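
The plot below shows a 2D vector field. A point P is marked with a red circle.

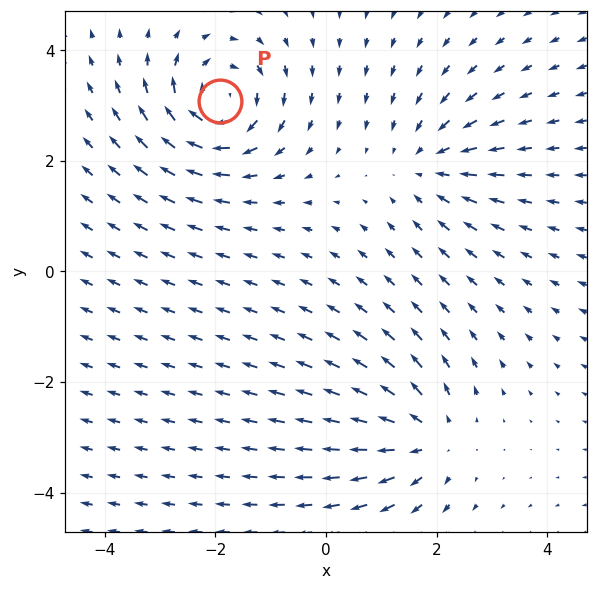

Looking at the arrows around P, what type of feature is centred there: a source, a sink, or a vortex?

vortex

At P (-1.9, 3.1) the arrows circulate clockwise. Divergence ≈0, curl about -6 — near-zero divergence with nonzero curl is a vortex.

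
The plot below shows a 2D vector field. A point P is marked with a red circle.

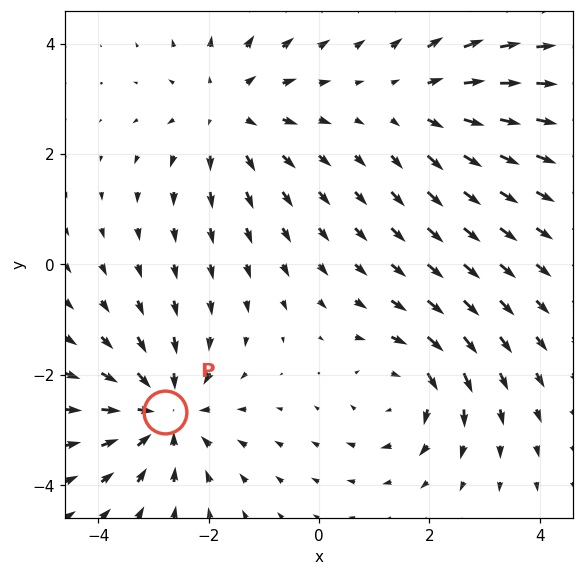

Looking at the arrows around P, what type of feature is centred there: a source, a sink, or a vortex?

At P (-2.8, -2.7) the arrows converge inward. Divergence about -5, curl ≈0 — negative divergence with near-zero curl is a sink.

sink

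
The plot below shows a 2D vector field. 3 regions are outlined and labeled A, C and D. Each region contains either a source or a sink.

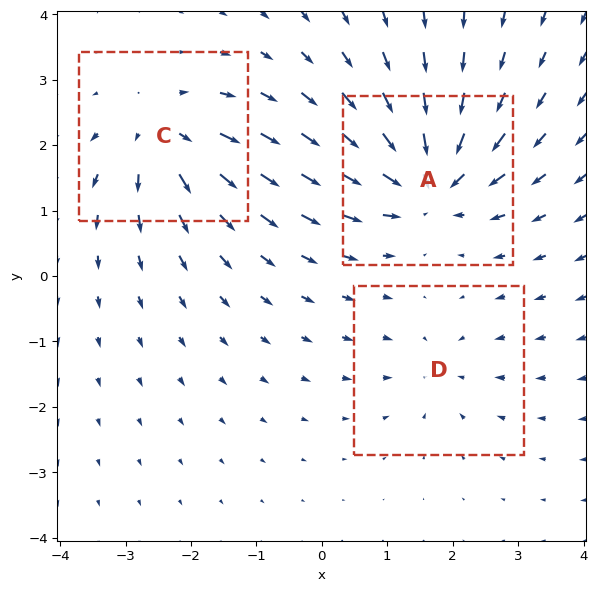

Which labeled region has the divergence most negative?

A

Divergence at each region's feature centre — A: about -6, C: about +4, D: about -3. Region A is most negative.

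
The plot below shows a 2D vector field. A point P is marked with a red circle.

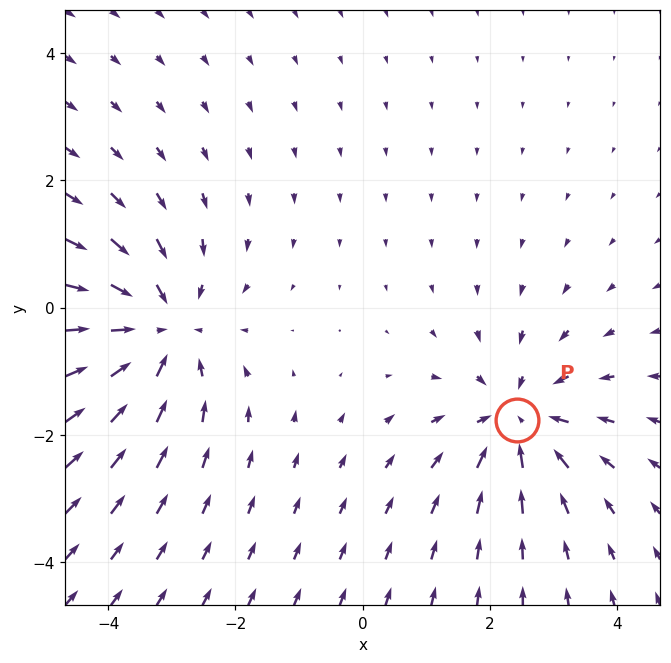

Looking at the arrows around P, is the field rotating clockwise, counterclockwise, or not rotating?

Near P at (2.4, -1.8) the arrows show no circulation. The curl there is ≈0.

not rotating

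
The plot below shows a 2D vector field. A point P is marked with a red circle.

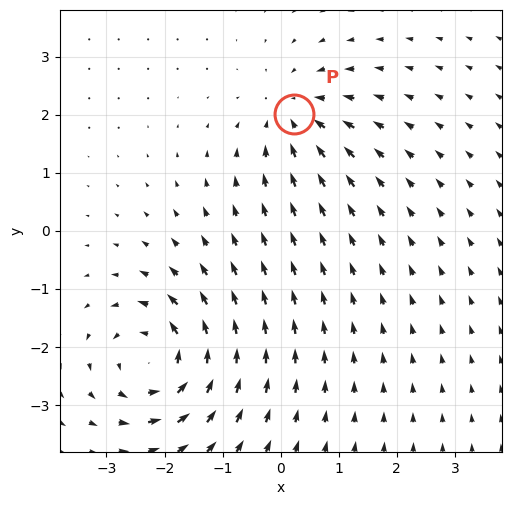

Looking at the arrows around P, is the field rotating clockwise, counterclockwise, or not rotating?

Near P at (0.2, 2.0) the arrows show no circulation. The curl there is ≈0.

not rotating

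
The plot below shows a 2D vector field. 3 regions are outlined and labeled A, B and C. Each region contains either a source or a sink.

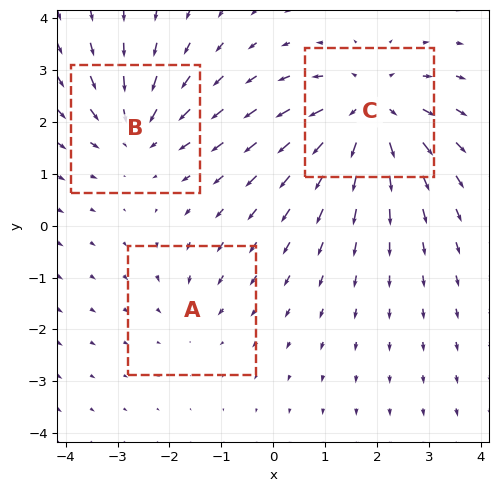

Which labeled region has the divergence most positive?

Divergence at each region's feature centre — A: about -2, B: about -3, C: about +5. Region C is most positive.

C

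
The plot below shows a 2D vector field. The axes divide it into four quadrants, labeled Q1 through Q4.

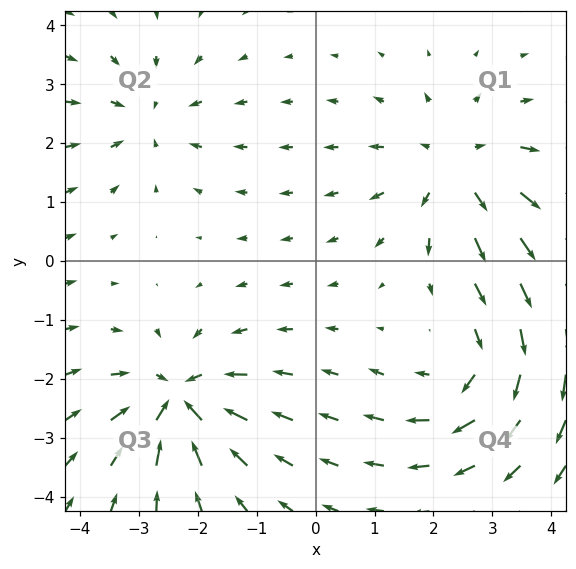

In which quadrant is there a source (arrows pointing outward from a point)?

The source sits at approximately (2.4, 1.6), which lies in quadrant Q1. The divergence there is about +4, positive as expected for a source.

Q1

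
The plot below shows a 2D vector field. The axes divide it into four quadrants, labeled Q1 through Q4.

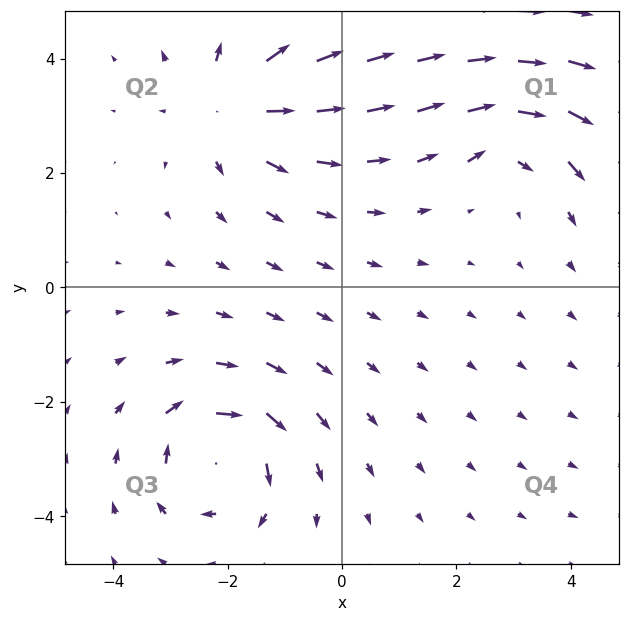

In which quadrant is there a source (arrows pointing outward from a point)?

The source sits at approximately (-1.9, 3.2), which lies in quadrant Q2. The divergence there is about +4, positive as expected for a source.

Q2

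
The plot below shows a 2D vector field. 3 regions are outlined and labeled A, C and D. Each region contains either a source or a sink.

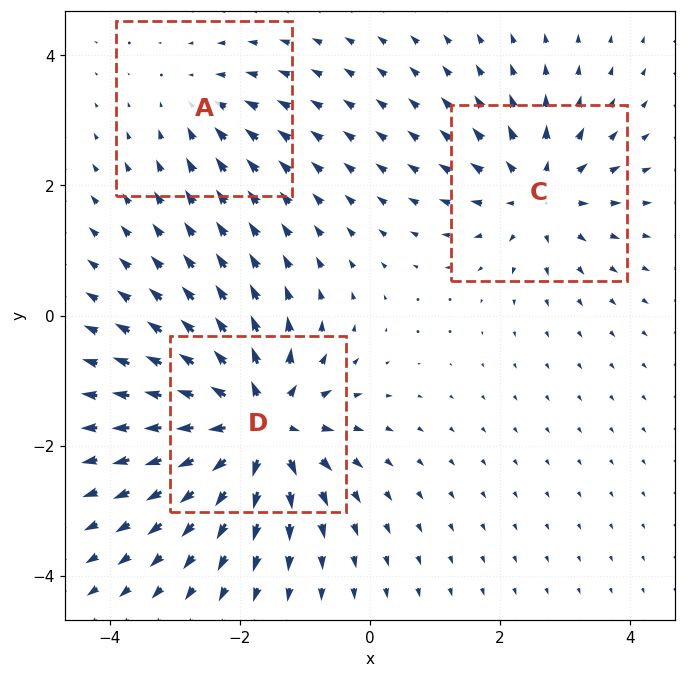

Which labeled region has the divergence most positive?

Divergence at each region's feature centre — A: about -2, C: about +4, D: about +6. Region D is most positive.

D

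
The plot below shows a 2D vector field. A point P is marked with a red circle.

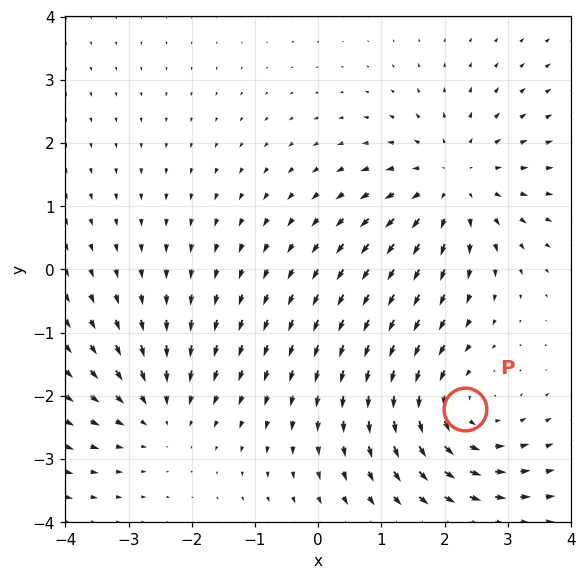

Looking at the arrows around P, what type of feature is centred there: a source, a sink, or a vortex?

At P (2.3, -2.2) the arrows circulate counterclockwise. Divergence ≈0, curl about +4 — near-zero divergence with nonzero curl is a vortex.

vortex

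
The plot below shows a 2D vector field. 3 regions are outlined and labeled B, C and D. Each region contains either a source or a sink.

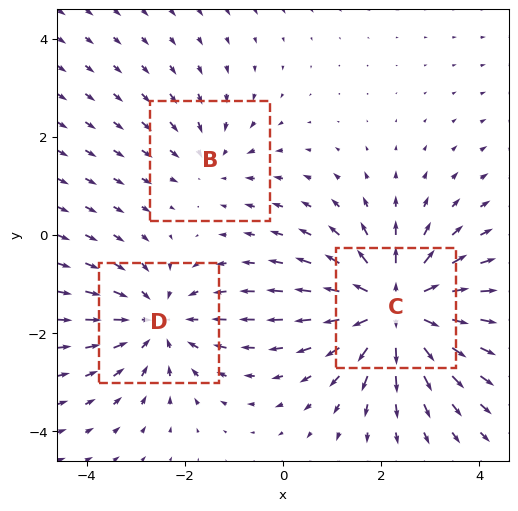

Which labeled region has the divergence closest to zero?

Divergence at each region's feature centre — B: about -2, C: about +4, D: about -3. Region B is closest to zero.

B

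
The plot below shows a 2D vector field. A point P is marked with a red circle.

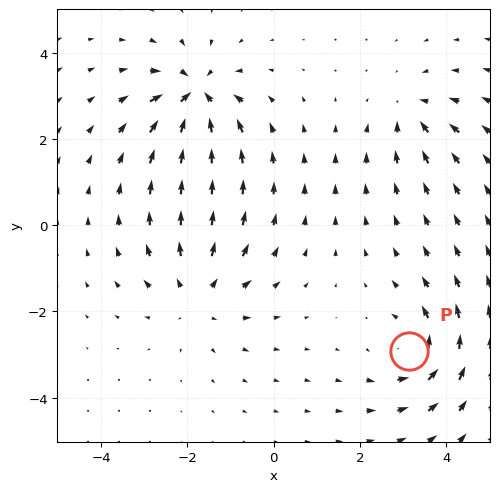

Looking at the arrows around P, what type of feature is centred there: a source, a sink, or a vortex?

vortex

At P (3.1, -2.9) the arrows circulate counterclockwise. Divergence ≈0, curl about +5 — near-zero divergence with nonzero curl is a vortex.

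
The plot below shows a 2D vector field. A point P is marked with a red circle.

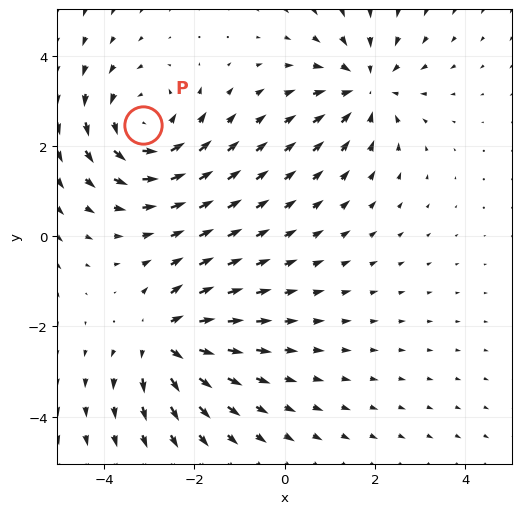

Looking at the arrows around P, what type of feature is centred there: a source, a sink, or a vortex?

At P (-3.1, 2.5) the arrows circulate counterclockwise. Divergence ≈0, curl about +4 — near-zero divergence with nonzero curl is a vortex.

vortex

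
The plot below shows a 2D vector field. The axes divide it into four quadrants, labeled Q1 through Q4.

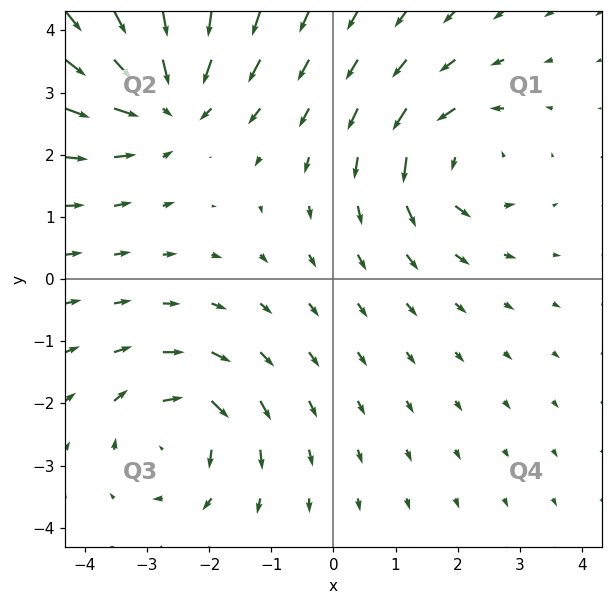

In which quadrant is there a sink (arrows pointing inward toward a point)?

Q2

The sink sits at approximately (-2.7, 2.9), which lies in quadrant Q2. The divergence there is about -4, negative as expected for a sink.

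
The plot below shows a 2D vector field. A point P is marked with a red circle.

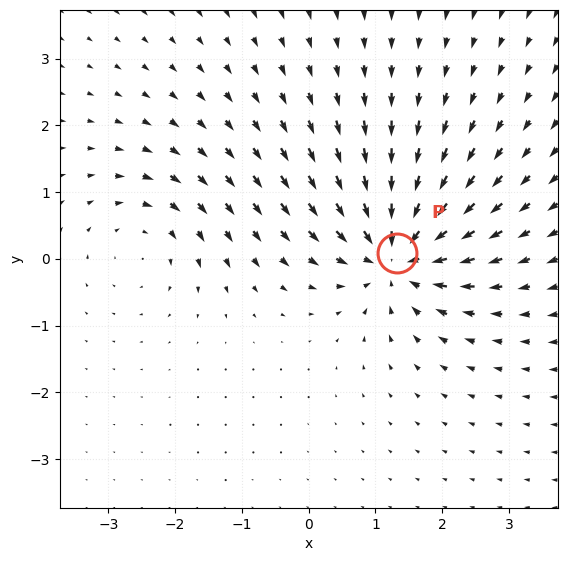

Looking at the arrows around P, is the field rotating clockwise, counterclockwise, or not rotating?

Near P at (1.3, 0.1) the arrows show no circulation. The curl there is ≈0.

not rotating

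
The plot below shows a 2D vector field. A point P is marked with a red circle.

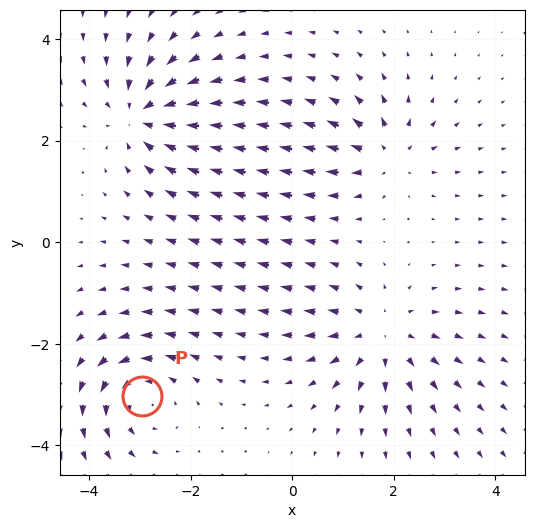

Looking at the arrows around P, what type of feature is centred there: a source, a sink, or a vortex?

vortex

At P (-3.0, -3.0) the arrows circulate counterclockwise. Divergence ≈0, curl about +5 — near-zero divergence with nonzero curl is a vortex.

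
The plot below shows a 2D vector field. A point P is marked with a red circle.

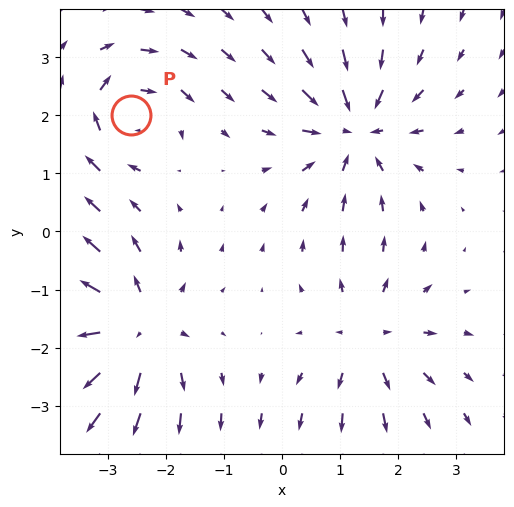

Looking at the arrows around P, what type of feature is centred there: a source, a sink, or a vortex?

At P (-2.6, 2.0) the arrows circulate clockwise. Divergence ≈0, curl about -5 — near-zero divergence with nonzero curl is a vortex.

vortex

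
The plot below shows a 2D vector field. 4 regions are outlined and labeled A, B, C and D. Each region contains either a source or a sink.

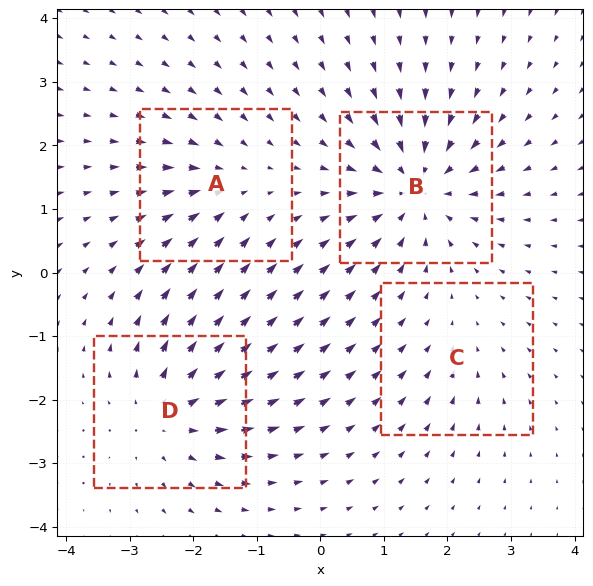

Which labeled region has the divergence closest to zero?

Divergence at each region's feature centre — A: about -3, B: about -7, C: about -2, D: about +5. Region C is closest to zero.

C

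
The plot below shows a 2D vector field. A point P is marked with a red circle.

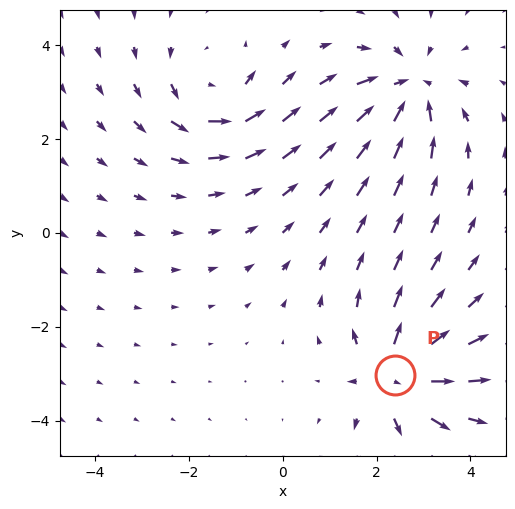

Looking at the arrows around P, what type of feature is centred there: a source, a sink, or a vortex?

source

At P (2.4, -3.0) the arrows spread outward. Divergence about +7, curl ≈0 — positive divergence with near-zero curl is a source.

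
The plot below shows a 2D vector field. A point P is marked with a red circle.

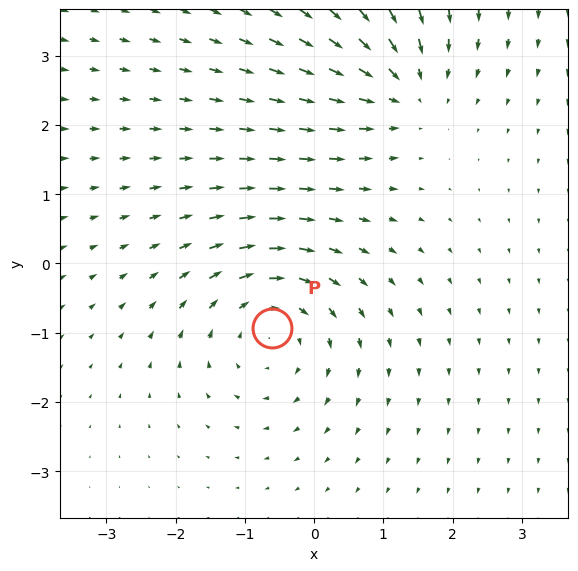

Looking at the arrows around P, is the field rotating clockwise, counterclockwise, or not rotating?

Near P at (-0.6, -0.9) the arrows circulate clockwise. The curl (z-component) there is about -4; negative curl means clockwise rotation.

clockwise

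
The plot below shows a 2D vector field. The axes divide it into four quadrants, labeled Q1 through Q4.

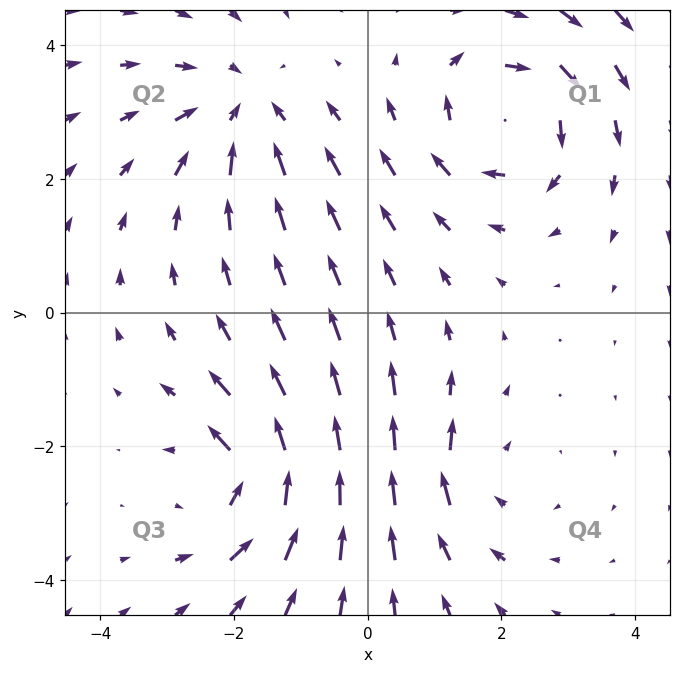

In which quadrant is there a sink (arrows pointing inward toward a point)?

Q2

The sink sits at approximately (-1.9, 3.0), which lies in quadrant Q2. The divergence there is about -3, negative as expected for a sink.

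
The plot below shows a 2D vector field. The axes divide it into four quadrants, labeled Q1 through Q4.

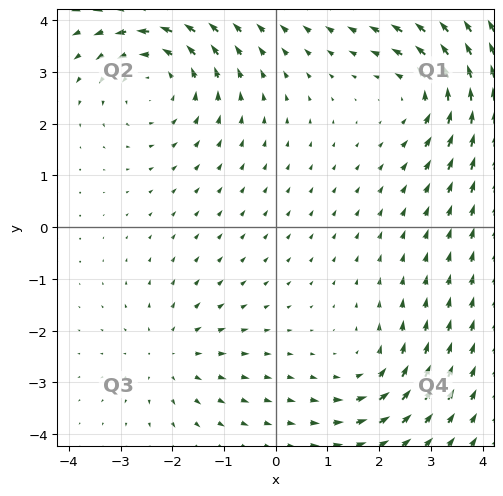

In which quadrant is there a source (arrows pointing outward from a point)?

The source sits at approximately (-2.0, -2.5), which lies in quadrant Q3. The divergence there is about +3, positive as expected for a source.

Q3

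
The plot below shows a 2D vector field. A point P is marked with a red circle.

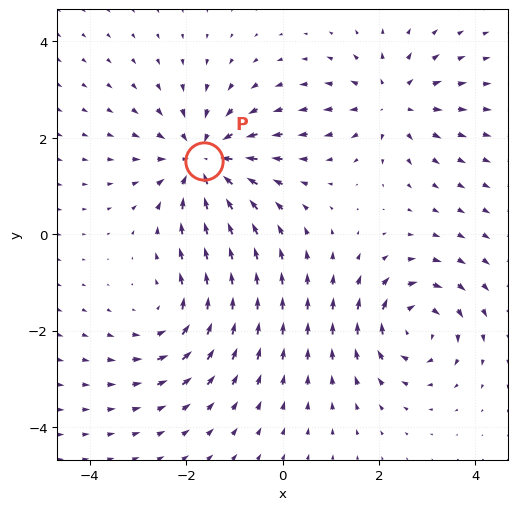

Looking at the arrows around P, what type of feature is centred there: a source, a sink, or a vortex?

sink

At P (-1.6, 1.5) the arrows converge inward. Divergence about -4, curl ≈0 — negative divergence with near-zero curl is a sink.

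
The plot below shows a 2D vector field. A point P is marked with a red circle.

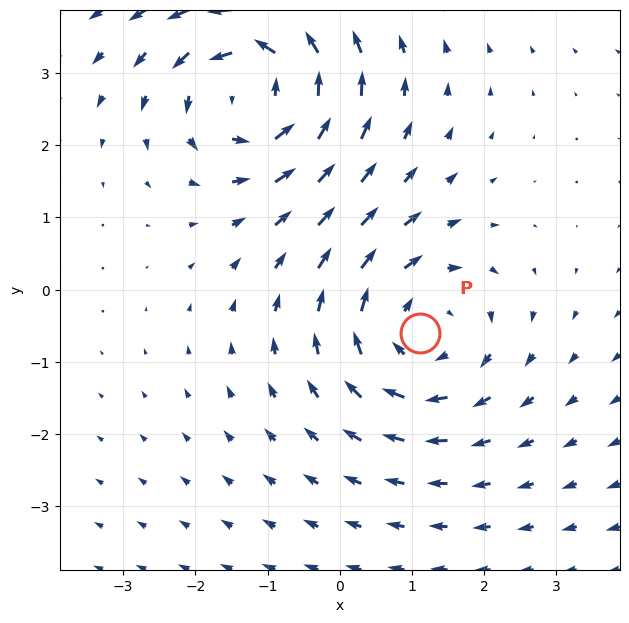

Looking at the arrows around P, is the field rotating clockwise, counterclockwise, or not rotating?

clockwise

Near P at (1.1, -0.6) the arrows circulate clockwise. The curl (z-component) there is about -4; negative curl means clockwise rotation.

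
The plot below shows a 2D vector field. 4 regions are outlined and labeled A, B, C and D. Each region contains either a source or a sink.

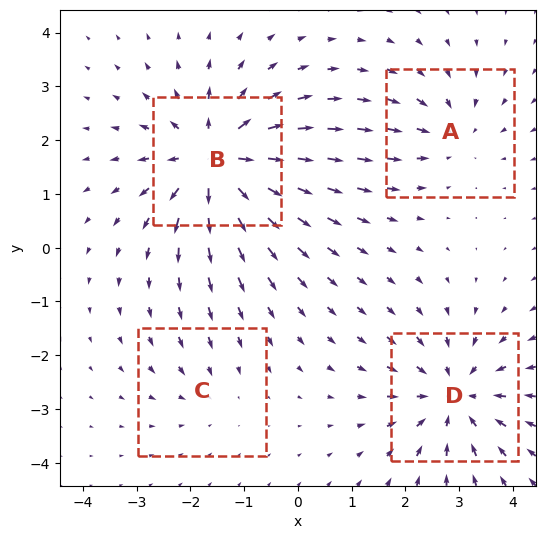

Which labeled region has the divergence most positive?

B

Divergence at each region's feature centre — A: about -3, B: about +7, C: about -2, D: about -5. Region B is most positive.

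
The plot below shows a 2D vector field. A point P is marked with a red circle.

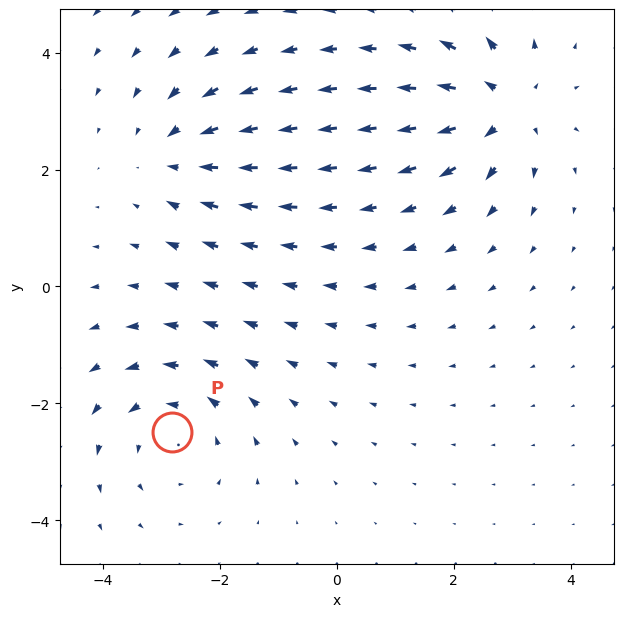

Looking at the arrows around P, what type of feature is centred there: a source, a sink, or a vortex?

At P (-2.8, -2.5) the arrows circulate counterclockwise. Divergence ≈0, curl about +3 — near-zero divergence with nonzero curl is a vortex.

vortex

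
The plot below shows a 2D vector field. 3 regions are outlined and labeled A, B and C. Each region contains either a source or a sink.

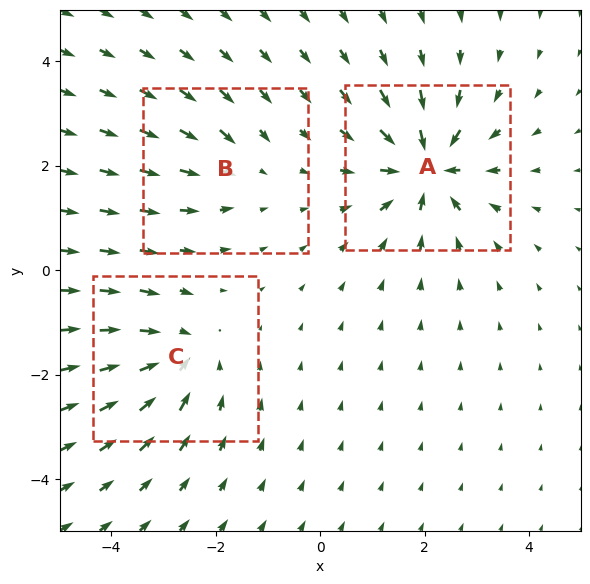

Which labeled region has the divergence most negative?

A

Divergence at each region's feature centre — A: about -6, B: about -2, C: about -4. Region A is most negative.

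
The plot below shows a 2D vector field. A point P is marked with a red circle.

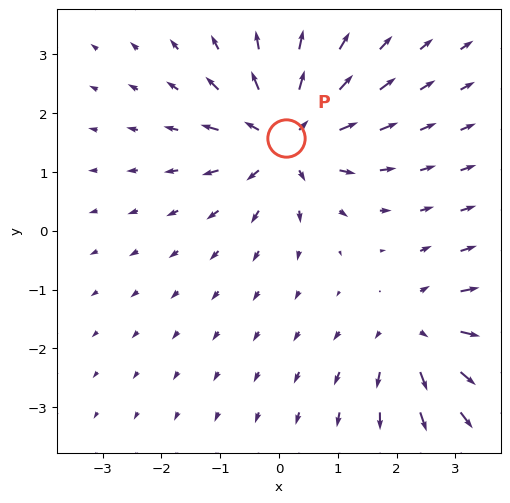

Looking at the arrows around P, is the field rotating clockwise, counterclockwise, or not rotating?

Near P at (0.1, 1.6) the arrows show no circulation. The curl there is ≈0.

not rotating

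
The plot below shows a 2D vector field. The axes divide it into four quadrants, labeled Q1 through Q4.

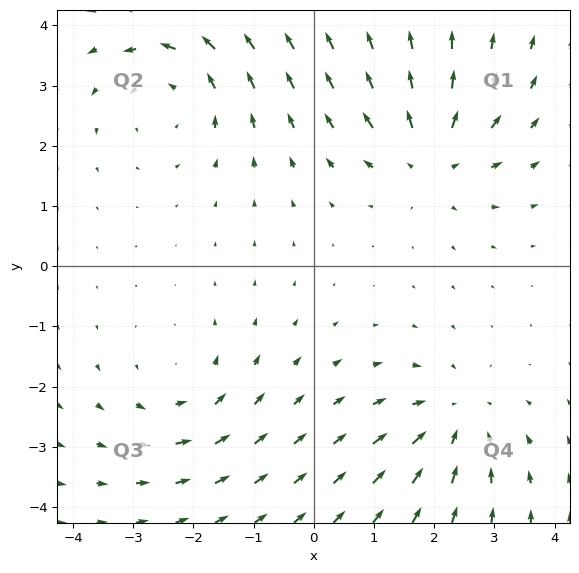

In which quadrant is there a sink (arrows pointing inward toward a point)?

The sink sits at approximately (2.3, -2.6), which lies in quadrant Q4. The divergence there is about -4, negative as expected for a sink.

Q4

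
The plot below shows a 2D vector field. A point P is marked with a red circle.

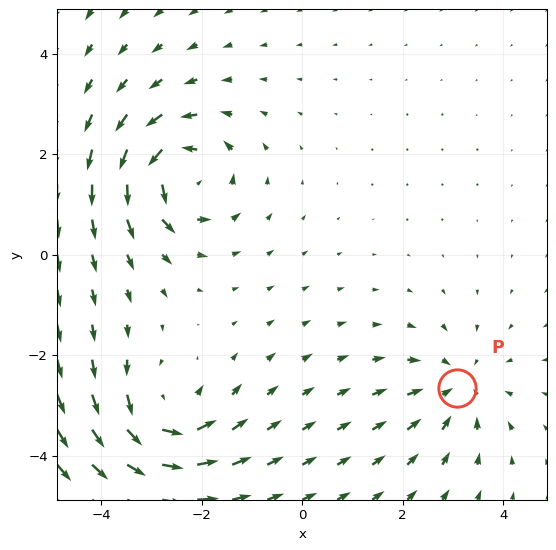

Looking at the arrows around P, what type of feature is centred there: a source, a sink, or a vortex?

sink

At P (3.1, -2.6) the arrows converge inward. Divergence about -3, curl ≈0 — negative divergence with near-zero curl is a sink.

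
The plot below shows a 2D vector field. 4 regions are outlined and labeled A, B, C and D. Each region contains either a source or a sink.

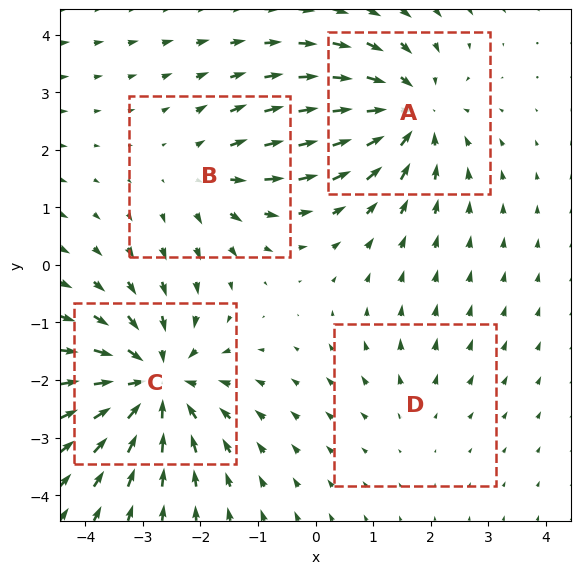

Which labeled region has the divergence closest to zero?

Divergence at each region's feature centre — A: about -5, B: about +3, C: about -6, D: about +2. Region D is closest to zero.

D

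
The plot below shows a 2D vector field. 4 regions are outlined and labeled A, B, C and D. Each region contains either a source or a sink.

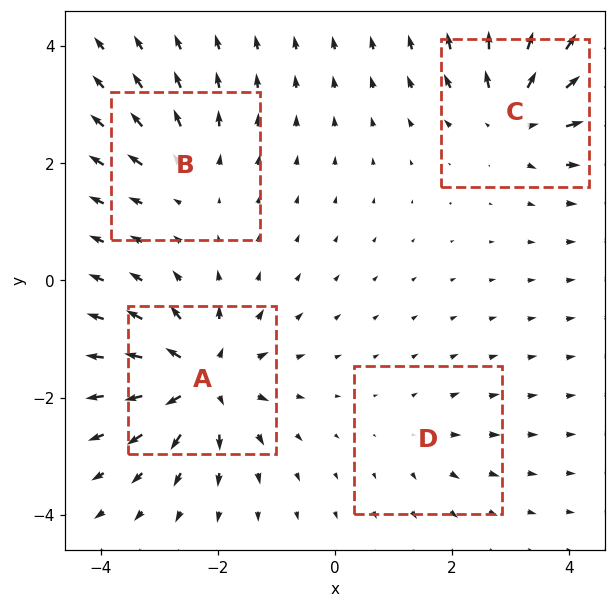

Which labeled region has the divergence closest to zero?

Divergence at each region's feature centre — A: about +8, B: about +4, C: about +7, D: about +3. Region D is closest to zero.

D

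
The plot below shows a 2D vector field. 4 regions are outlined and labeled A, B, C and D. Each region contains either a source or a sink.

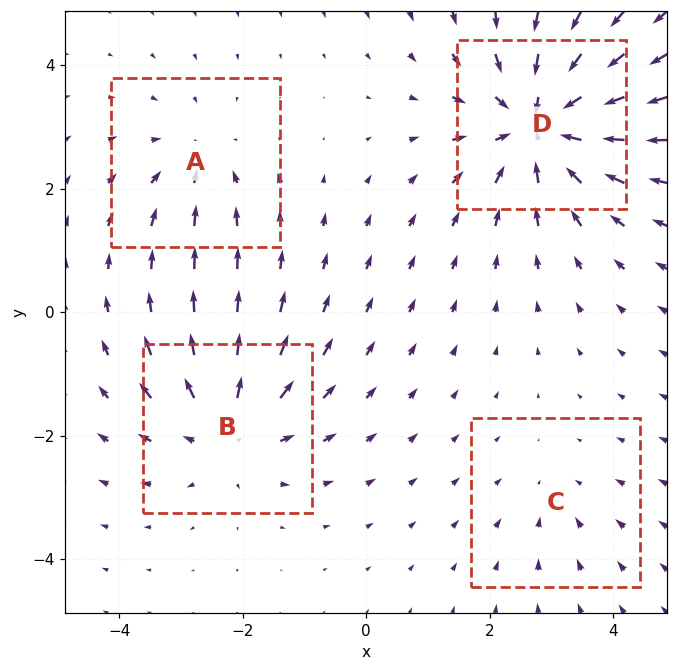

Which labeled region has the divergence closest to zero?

Divergence at each region's feature centre — A: about -3, B: about +5, C: about -2, D: about -7. Region C is closest to zero.

C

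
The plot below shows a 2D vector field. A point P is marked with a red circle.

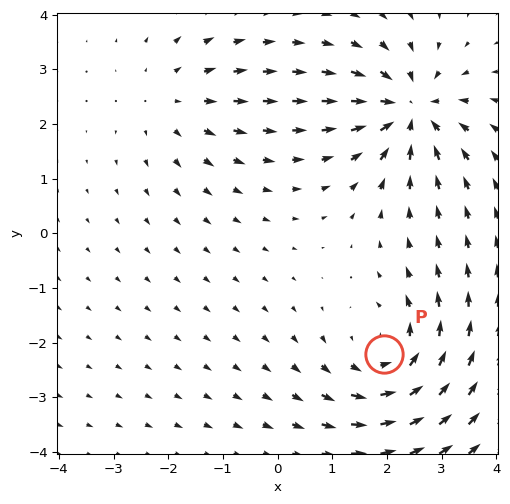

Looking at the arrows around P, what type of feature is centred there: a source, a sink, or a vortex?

vortex

At P (1.9, -2.2) the arrows circulate counterclockwise. Divergence ≈0, curl about +4 — near-zero divergence with nonzero curl is a vortex.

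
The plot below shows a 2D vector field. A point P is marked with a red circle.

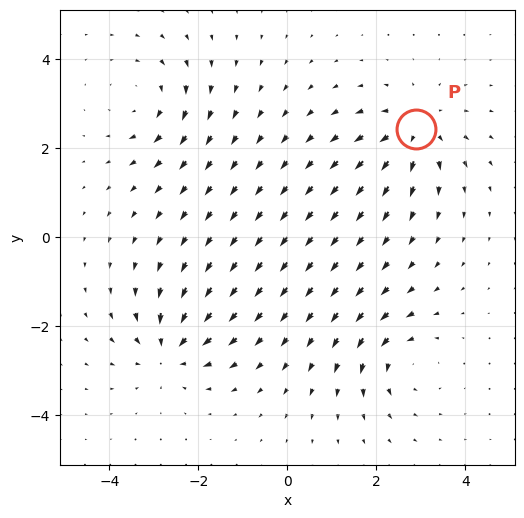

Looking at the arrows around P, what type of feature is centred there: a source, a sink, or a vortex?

source

At P (2.9, 2.4) the arrows spread outward. Divergence about +6, curl ≈0 — positive divergence with near-zero curl is a source.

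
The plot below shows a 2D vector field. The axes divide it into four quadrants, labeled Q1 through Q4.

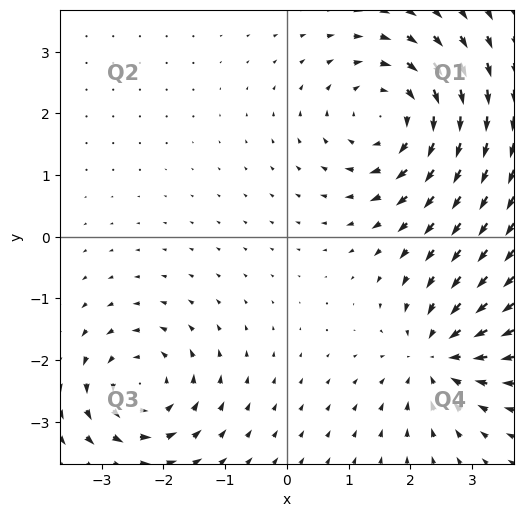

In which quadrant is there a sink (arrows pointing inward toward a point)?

Q4

The sink sits at approximately (2.4, -1.9), which lies in quadrant Q4. The divergence there is about -4, negative as expected for a sink.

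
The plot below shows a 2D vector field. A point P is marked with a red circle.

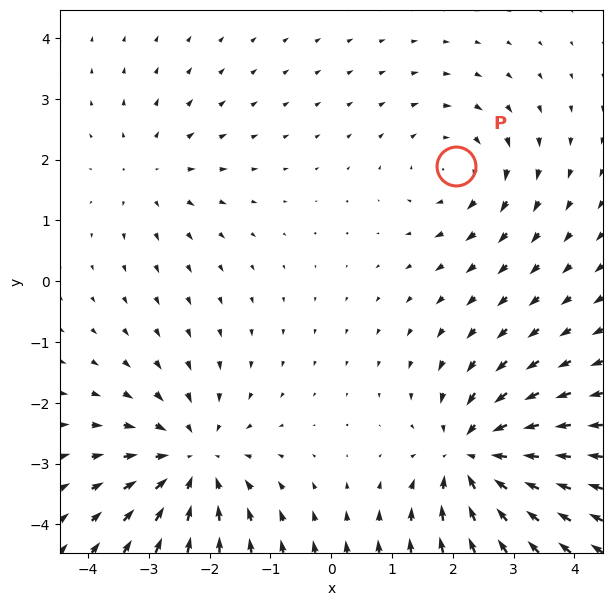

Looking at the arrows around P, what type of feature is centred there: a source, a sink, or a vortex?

At P (2.0, 1.9) the arrows circulate clockwise. Divergence ≈0, curl about -3 — near-zero divergence with nonzero curl is a vortex.

vortex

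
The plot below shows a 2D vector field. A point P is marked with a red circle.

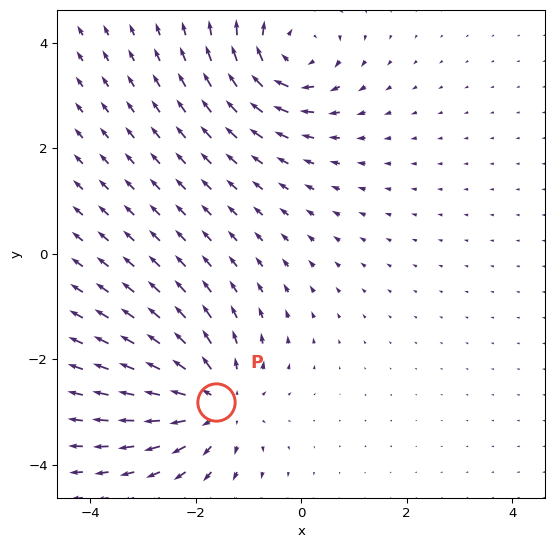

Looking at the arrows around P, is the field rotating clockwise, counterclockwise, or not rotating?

not rotating

Near P at (-1.6, -2.8) the arrows show no circulation. The curl there is ≈0.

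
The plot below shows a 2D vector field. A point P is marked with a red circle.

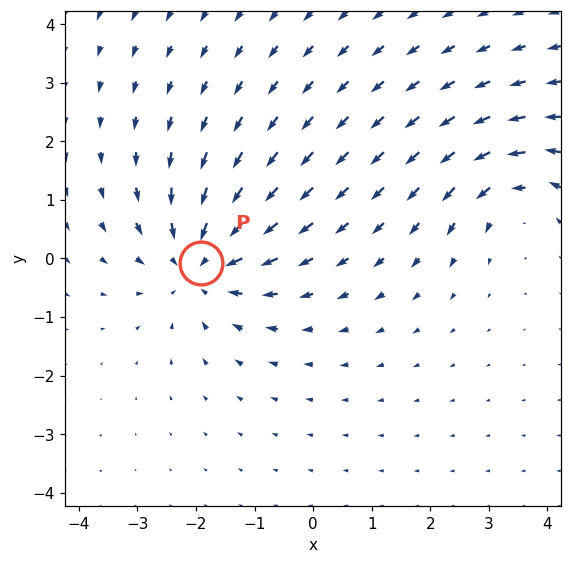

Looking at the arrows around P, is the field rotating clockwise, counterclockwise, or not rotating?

not rotating

Near P at (-1.9, -0.1) the arrows show no circulation. The curl there is ≈0.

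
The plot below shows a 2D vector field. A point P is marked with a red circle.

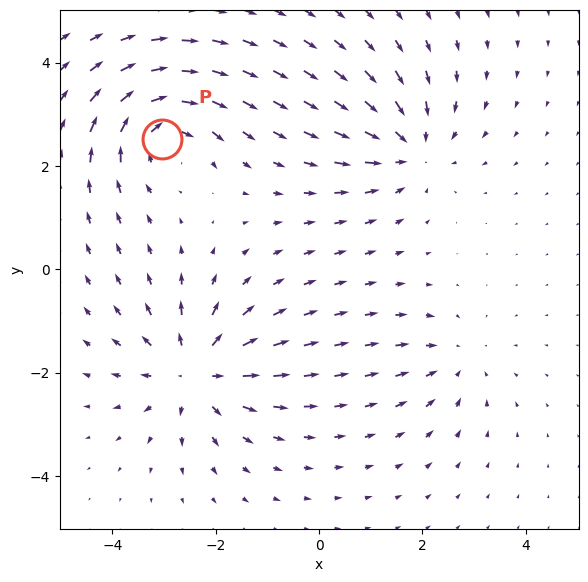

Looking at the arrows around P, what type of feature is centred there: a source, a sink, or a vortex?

vortex

At P (-3.0, 2.5) the arrows circulate clockwise. Divergence ≈0, curl about -5 — near-zero divergence with nonzero curl is a vortex.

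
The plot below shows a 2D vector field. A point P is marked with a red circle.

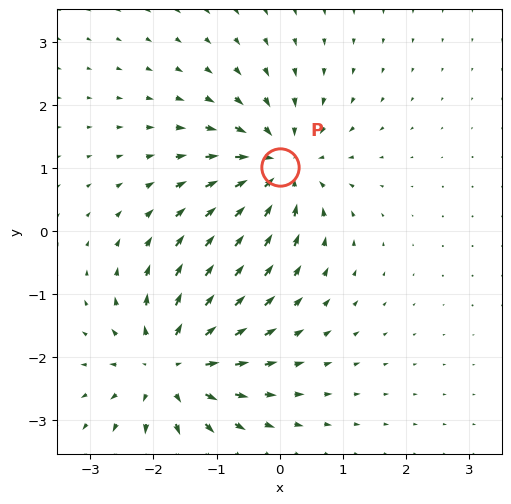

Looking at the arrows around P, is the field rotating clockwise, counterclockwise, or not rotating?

Near P at (0.0, 1.0) the arrows show no circulation. The curl there is ≈0.

not rotating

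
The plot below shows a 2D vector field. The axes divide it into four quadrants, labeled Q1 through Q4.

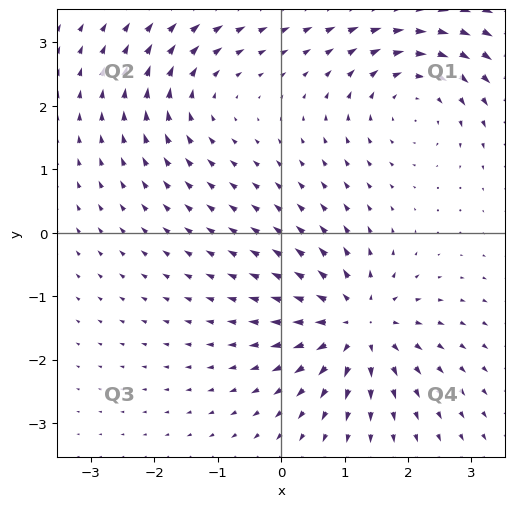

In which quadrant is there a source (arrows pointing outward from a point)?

The source sits at approximately (1.2, -1.4), which lies in quadrant Q4. The divergence there is about +5, positive as expected for a source.

Q4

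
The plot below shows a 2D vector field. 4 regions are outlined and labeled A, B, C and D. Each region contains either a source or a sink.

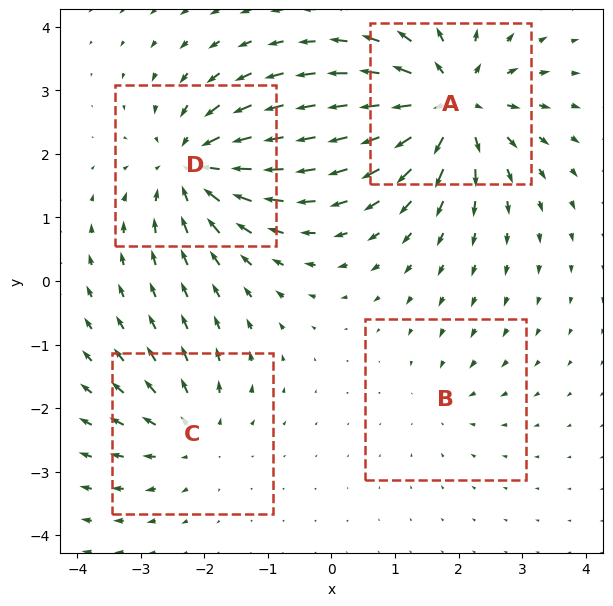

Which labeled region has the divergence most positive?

A

Divergence at each region's feature centre — A: about +8, B: about -2, C: about +4, D: about -6. Region A is most positive.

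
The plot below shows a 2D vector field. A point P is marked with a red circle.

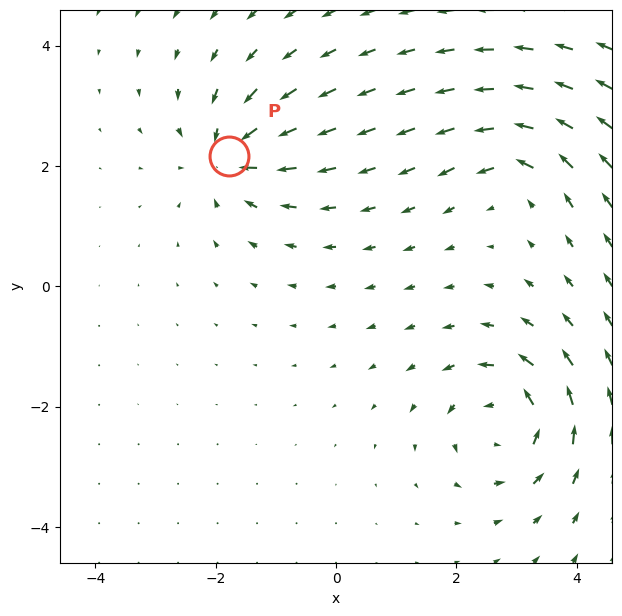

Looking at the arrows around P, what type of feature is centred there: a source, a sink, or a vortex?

sink

At P (-1.8, 2.2) the arrows converge inward. Divergence about -4, curl ≈0 — negative divergence with near-zero curl is a sink.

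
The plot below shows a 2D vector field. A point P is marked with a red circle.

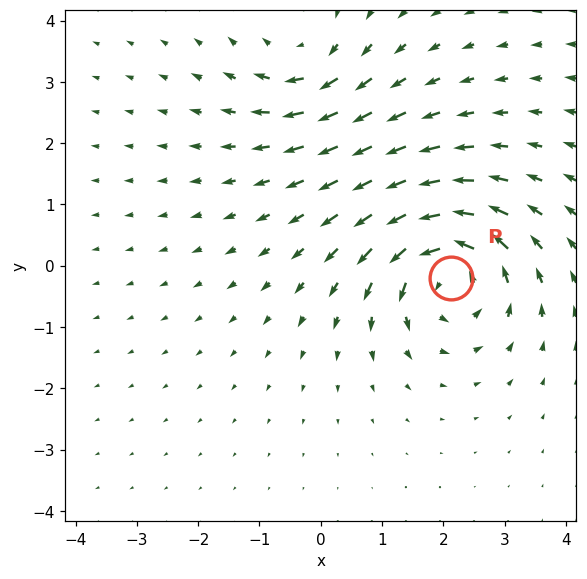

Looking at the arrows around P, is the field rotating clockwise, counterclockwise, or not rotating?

counterclockwise

Near P at (2.1, -0.2) the arrows circulate counterclockwise. The curl (z-component) there is about +5; positive curl means counterclockwise rotation.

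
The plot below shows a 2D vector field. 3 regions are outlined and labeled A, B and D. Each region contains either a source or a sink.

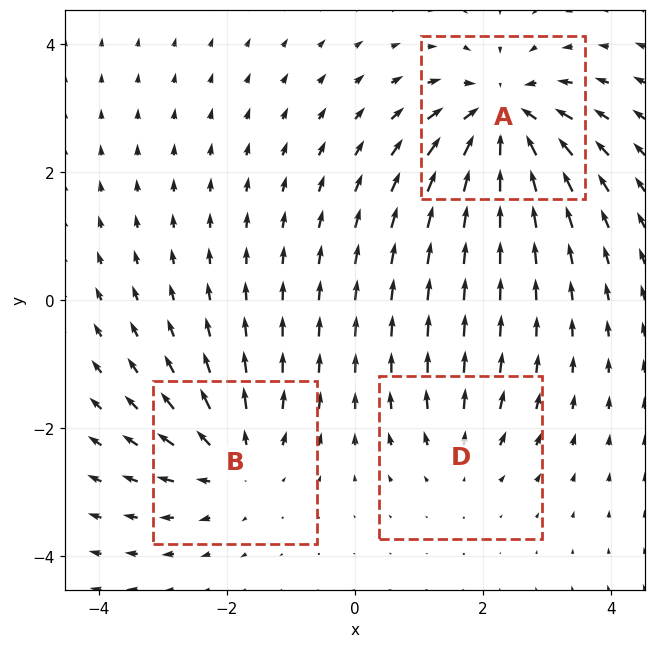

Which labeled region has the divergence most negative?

Divergence at each region's feature centre — A: about -5, B: about +4, D: about +2. Region A is most negative.

A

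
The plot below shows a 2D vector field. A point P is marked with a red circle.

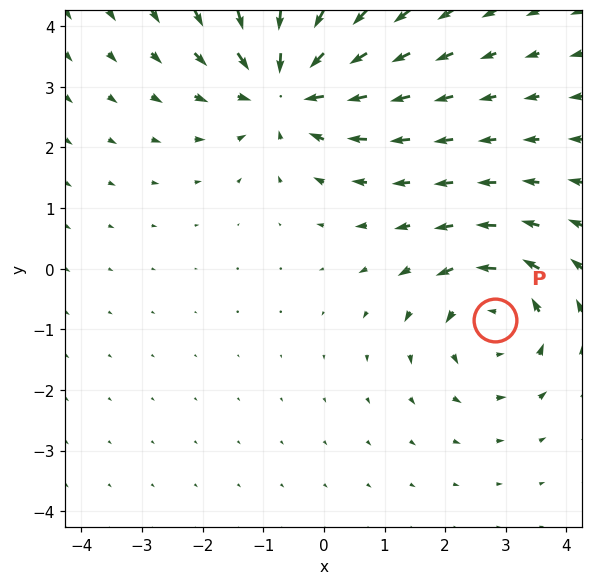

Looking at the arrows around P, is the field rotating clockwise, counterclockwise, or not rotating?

Near P at (2.8, -0.8) the arrows circulate counterclockwise. The curl (z-component) there is about +4; positive curl means counterclockwise rotation.

counterclockwise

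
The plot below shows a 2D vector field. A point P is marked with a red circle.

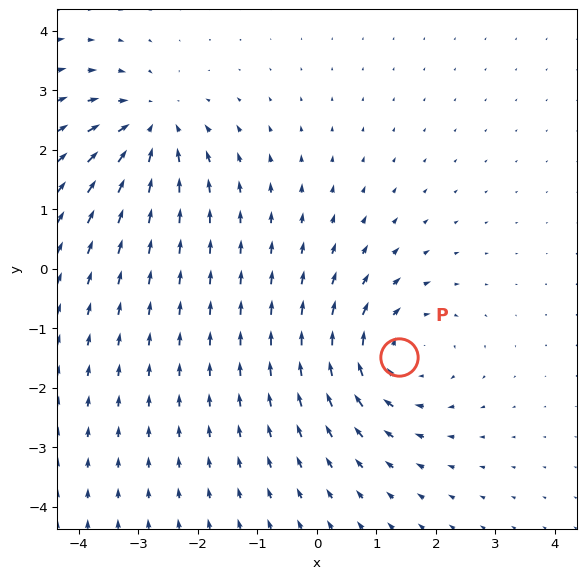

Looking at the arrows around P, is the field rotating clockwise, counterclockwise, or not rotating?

clockwise

Near P at (1.4, -1.5) the arrows circulate clockwise. The curl (z-component) there is about -4; negative curl means clockwise rotation.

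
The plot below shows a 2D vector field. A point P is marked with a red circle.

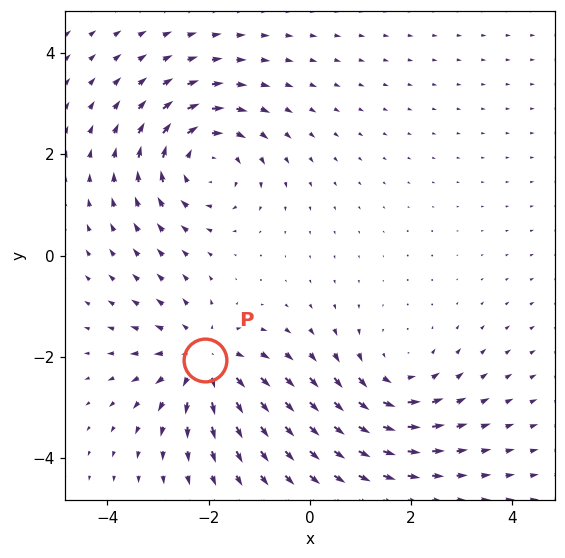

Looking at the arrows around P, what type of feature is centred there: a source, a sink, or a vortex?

At P (-2.1, -2.1) the arrows spread outward. Divergence about +5, curl ≈0 — positive divergence with near-zero curl is a source.

source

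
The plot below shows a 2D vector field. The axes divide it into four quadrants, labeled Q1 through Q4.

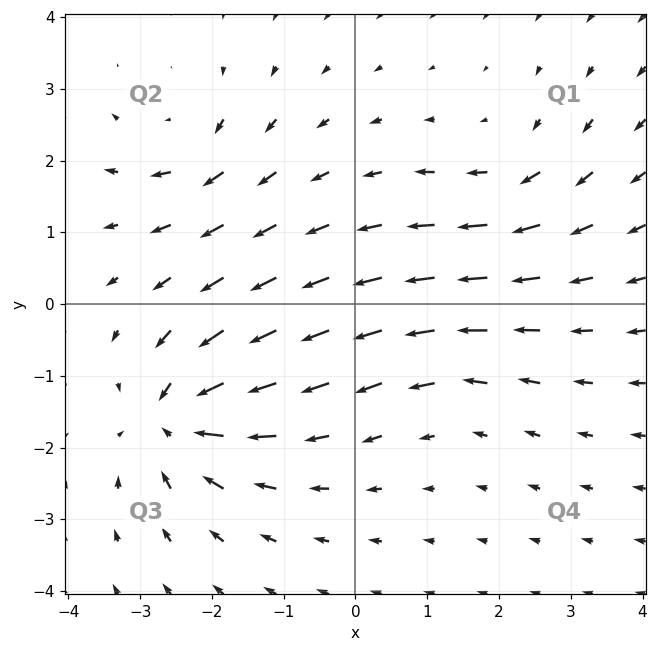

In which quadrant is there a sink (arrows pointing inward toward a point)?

Q3

The sink sits at approximately (-2.5, -1.6), which lies in quadrant Q3. The divergence there is about -7, negative as expected for a sink.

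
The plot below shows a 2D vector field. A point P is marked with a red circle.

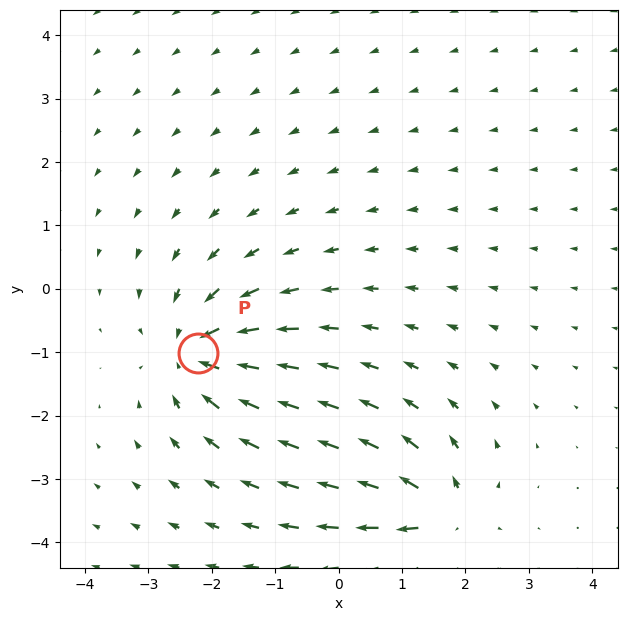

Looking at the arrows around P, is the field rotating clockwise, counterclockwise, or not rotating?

Near P at (-2.2, -1.0) the arrows show no circulation. The curl there is ≈0.

not rotating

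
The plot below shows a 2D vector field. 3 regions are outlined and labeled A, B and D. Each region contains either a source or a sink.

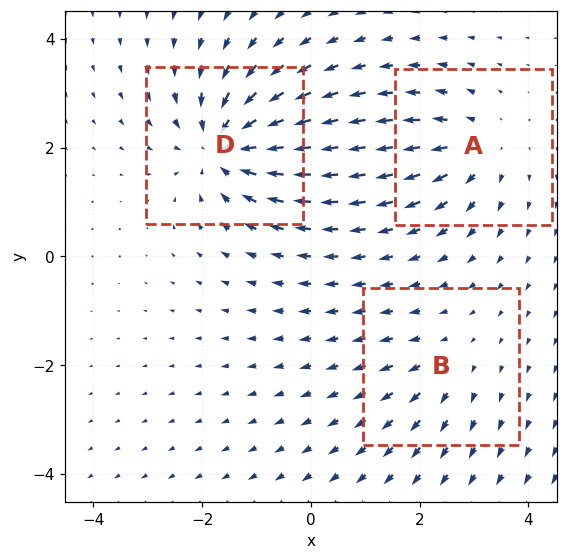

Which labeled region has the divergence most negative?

Divergence at each region's feature centre — A: about +3, B: about +2, D: about -5. Region D is most negative.

D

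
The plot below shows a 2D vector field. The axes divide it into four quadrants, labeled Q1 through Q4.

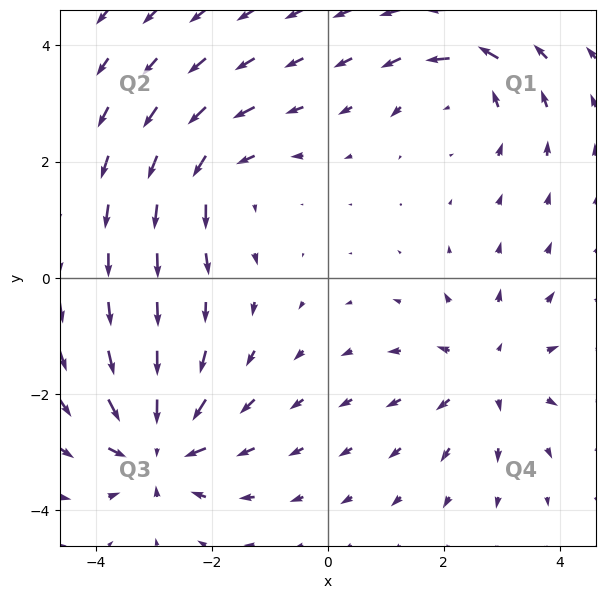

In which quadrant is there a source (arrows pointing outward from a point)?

The source sits at approximately (2.7, -1.6), which lies in quadrant Q4. The divergence there is about +4, positive as expected for a source.

Q4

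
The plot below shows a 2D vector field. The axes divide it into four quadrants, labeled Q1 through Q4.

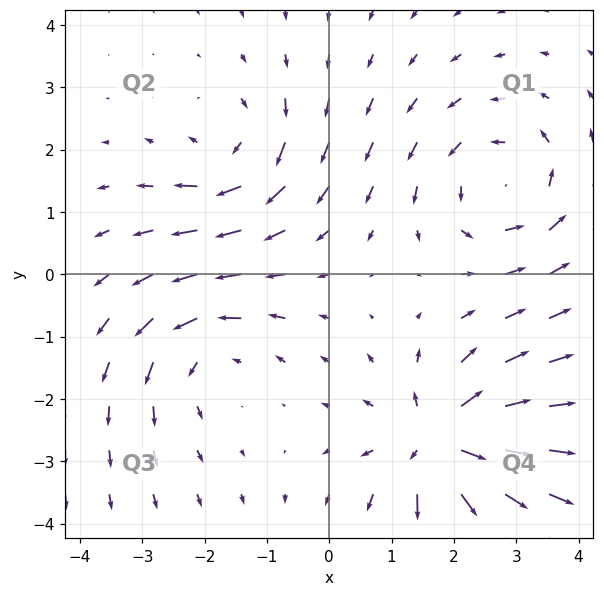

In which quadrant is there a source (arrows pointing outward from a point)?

The source sits at approximately (1.8, -2.7), which lies in quadrant Q4. The divergence there is about +7, positive as expected for a source.

Q4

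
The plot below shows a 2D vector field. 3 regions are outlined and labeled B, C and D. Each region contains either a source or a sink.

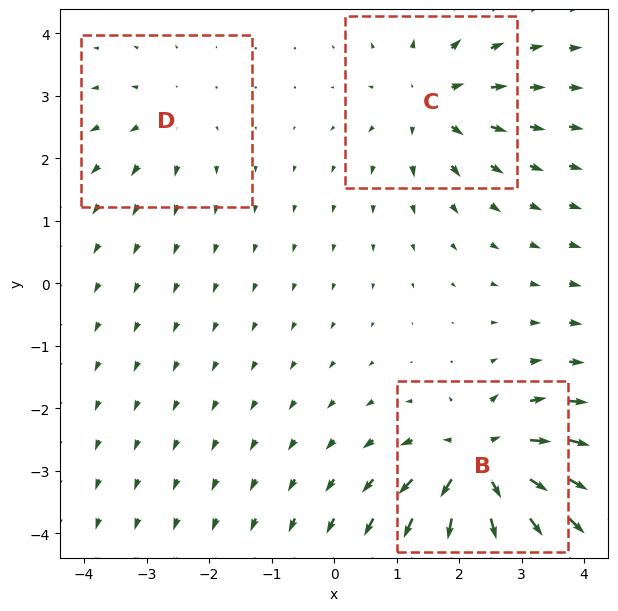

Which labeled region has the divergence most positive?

Divergence at each region's feature centre — B: about +7, C: about +4, D: about +2. Region B is most positive.

B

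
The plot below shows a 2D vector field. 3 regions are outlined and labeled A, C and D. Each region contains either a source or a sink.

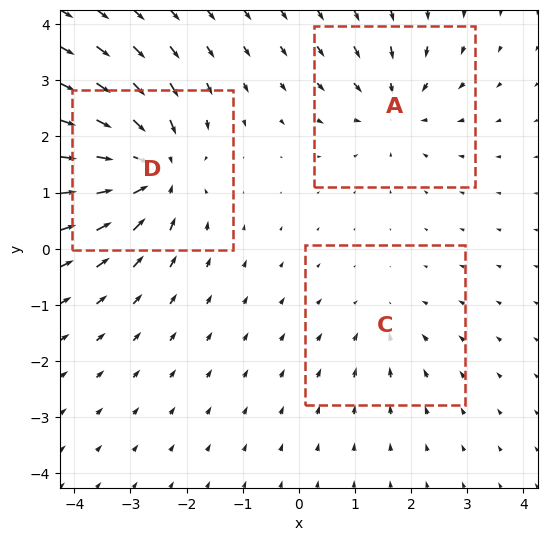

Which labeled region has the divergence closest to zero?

C

Divergence at each region's feature centre — A: about -3, C: about -2, D: about -5. Region C is closest to zero.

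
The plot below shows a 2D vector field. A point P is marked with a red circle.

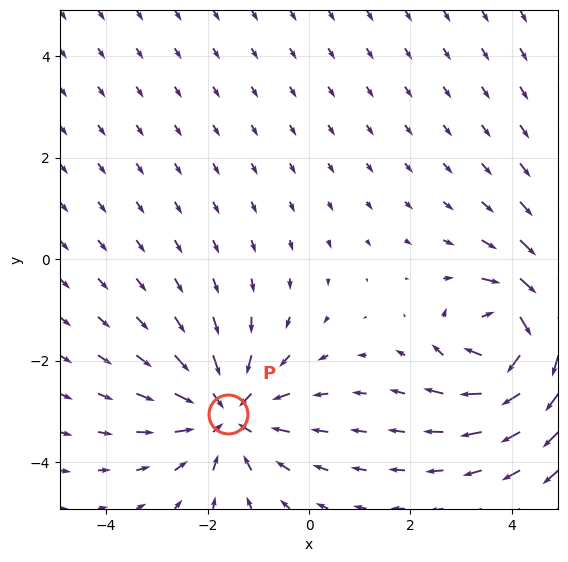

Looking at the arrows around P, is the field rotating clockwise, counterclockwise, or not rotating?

Near P at (-1.6, -3.0) the arrows show no circulation. The curl there is ≈0.

not rotating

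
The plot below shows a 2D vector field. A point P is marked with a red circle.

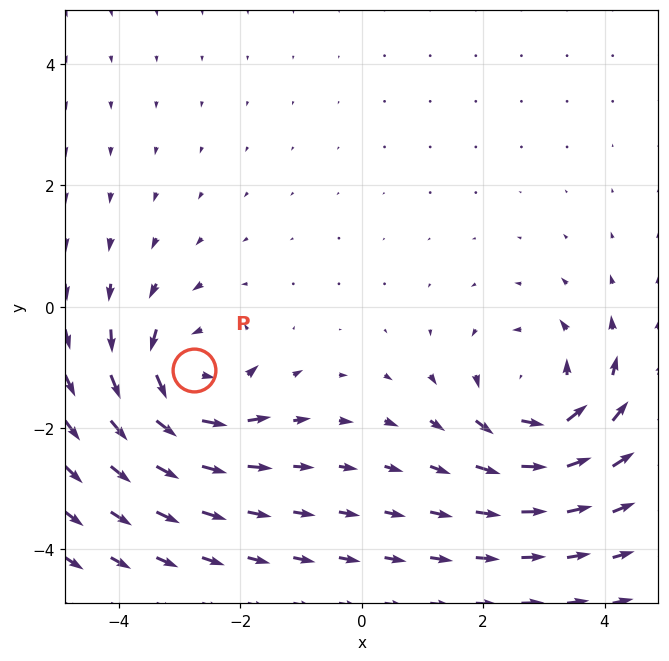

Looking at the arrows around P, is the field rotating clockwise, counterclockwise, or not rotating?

Near P at (-2.8, -1.0) the arrows circulate counterclockwise. The curl (z-component) there is about +5; positive curl means counterclockwise rotation.

counterclockwise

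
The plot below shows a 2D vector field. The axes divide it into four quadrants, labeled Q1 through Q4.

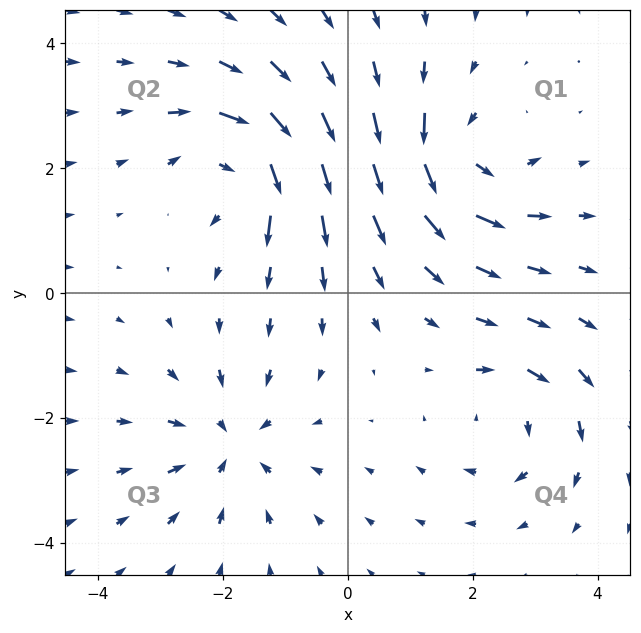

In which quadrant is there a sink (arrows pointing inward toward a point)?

Q3

The sink sits at approximately (-1.9, -2.4), which lies in quadrant Q3. The divergence there is about -5, negative as expected for a sink.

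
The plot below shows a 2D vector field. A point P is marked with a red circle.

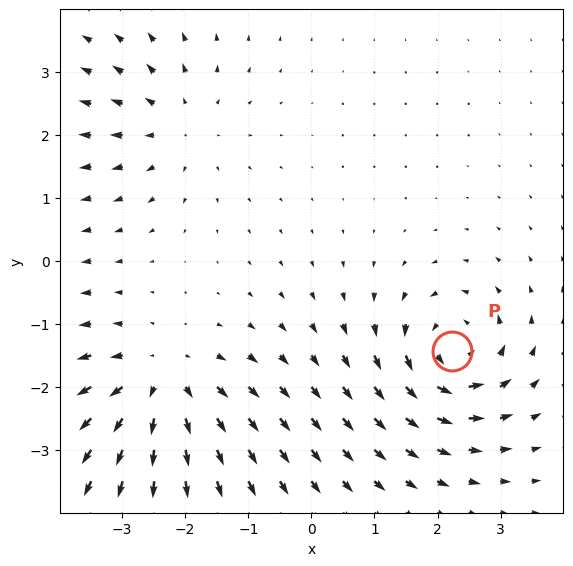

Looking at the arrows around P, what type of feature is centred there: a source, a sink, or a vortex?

vortex

At P (2.2, -1.4) the arrows circulate counterclockwise. Divergence ≈0, curl about +7 — near-zero divergence with nonzero curl is a vortex.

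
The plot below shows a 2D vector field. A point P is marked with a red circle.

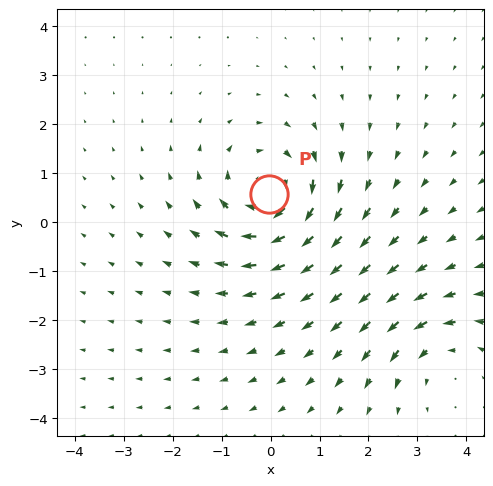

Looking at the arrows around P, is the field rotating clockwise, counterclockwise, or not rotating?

clockwise

Near P at (-0.0, 0.6) the arrows circulate clockwise. The curl (z-component) there is about -5; negative curl means clockwise rotation.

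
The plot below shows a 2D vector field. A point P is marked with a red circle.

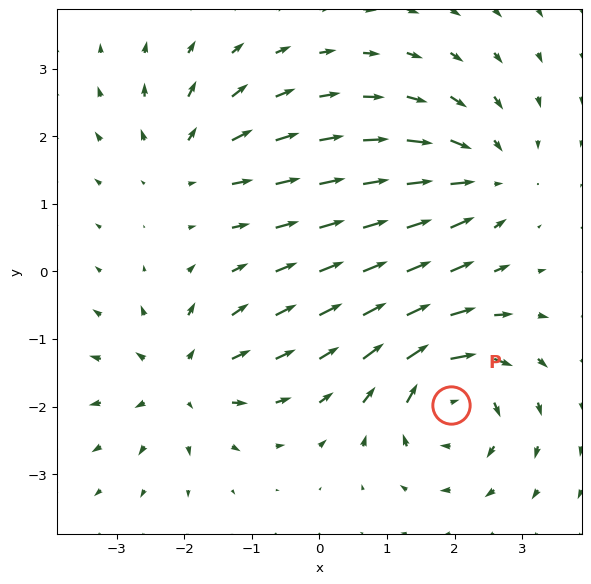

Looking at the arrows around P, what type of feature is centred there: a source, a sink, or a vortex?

vortex

At P (2.0, -2.0) the arrows circulate clockwise. Divergence ≈0, curl about -7 — near-zero divergence with nonzero curl is a vortex.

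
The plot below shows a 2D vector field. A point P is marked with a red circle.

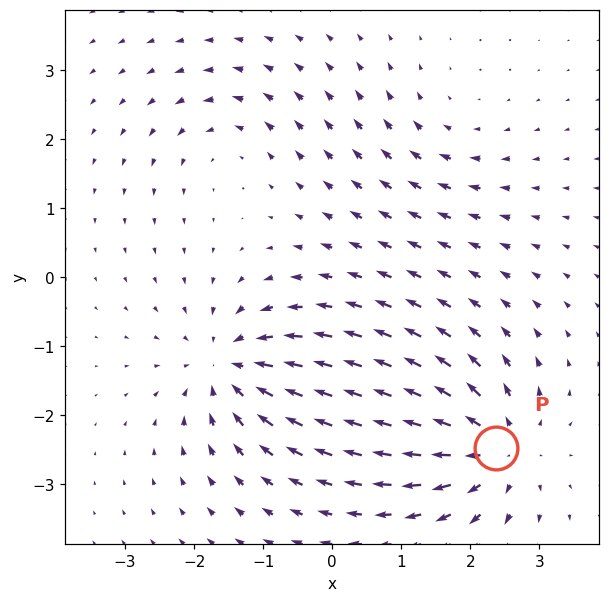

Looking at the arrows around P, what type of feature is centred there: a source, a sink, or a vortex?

source

At P (2.4, -2.5) the arrows spread outward. Divergence about +6, curl ≈0 — positive divergence with near-zero curl is a source.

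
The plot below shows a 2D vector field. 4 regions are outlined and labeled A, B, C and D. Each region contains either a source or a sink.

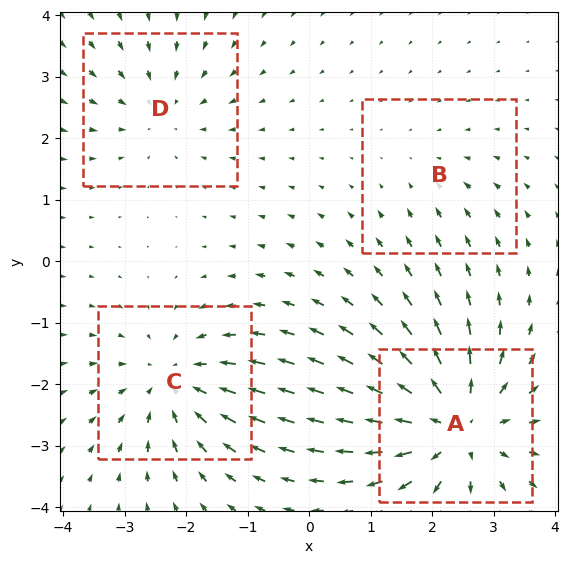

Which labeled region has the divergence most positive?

A

Divergence at each region's feature centre — A: about +6, B: about -2, C: about -5, D: about -3. Region A is most positive.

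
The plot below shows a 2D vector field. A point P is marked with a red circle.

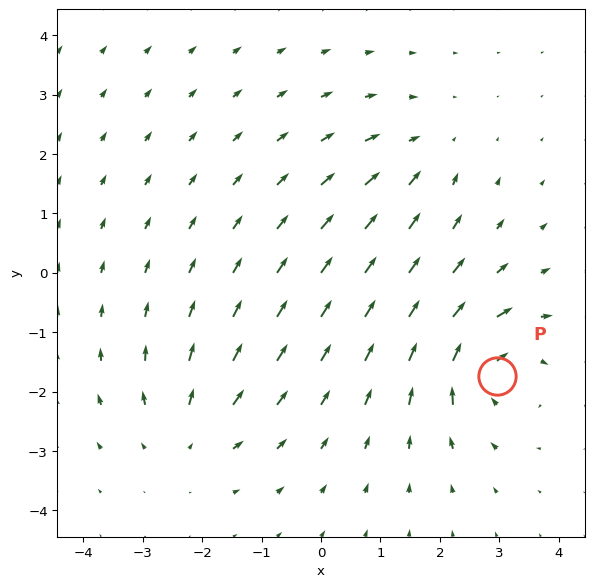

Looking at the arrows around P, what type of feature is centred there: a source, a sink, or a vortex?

vortex

At P (3.0, -1.7) the arrows circulate clockwise. Divergence ≈0, curl about -6 — near-zero divergence with nonzero curl is a vortex.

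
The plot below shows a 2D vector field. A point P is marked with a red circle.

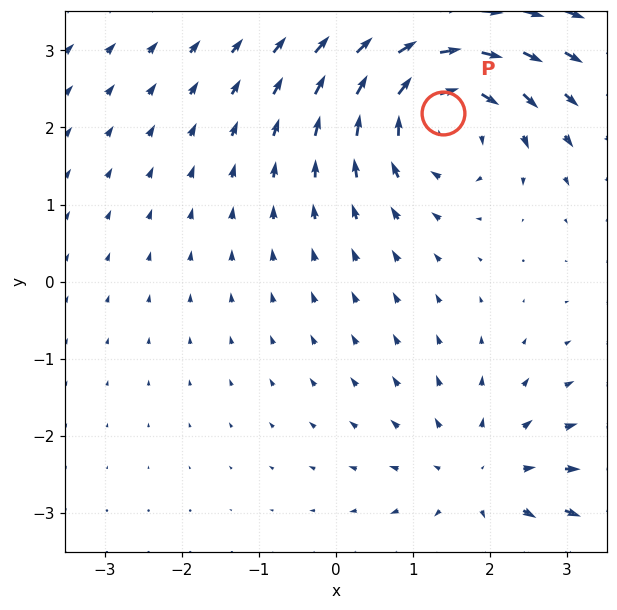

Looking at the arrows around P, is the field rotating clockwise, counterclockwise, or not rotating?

clockwise

Near P at (1.4, 2.2) the arrows circulate clockwise. The curl (z-component) there is about -4; negative curl means clockwise rotation.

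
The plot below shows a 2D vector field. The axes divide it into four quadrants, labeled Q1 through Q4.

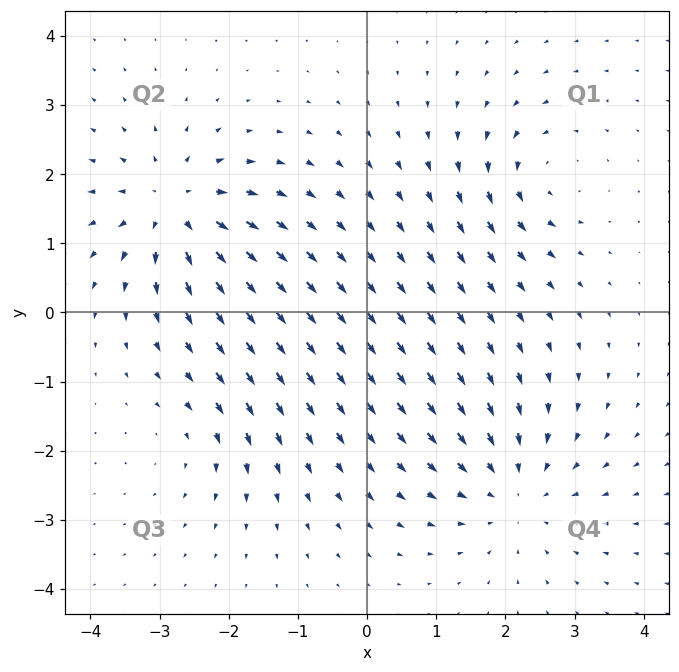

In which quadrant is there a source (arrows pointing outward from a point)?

The source sits at approximately (-2.8, 1.5), which lies in quadrant Q2. The divergence there is about +6, positive as expected for a source.

Q2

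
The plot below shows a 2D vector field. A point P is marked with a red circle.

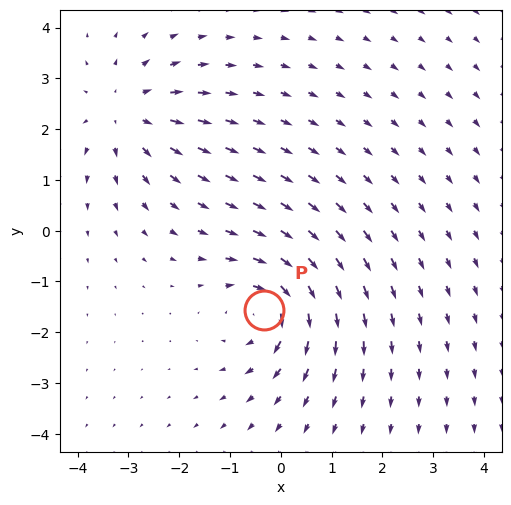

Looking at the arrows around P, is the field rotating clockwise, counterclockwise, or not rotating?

clockwise

Near P at (-0.3, -1.6) the arrows circulate clockwise. The curl (z-component) there is about -5; negative curl means clockwise rotation.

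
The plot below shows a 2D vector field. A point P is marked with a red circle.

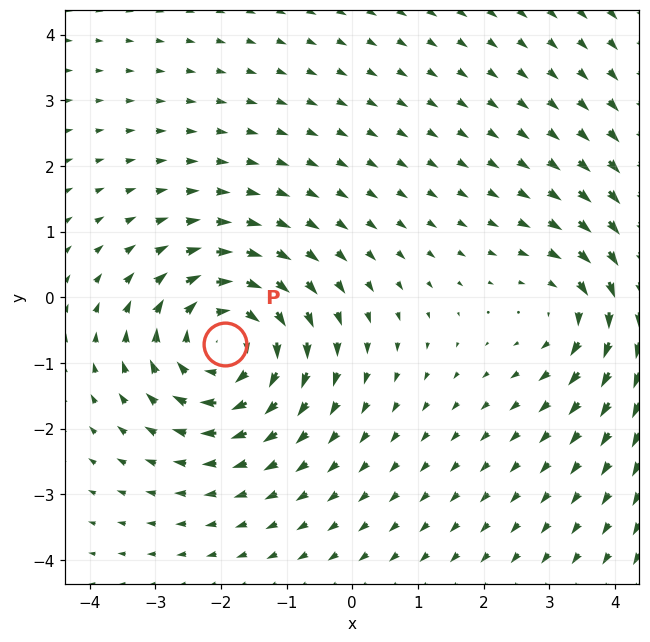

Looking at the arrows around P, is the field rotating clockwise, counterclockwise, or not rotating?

clockwise

Near P at (-1.9, -0.7) the arrows circulate clockwise. The curl (z-component) there is about -4; negative curl means clockwise rotation.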